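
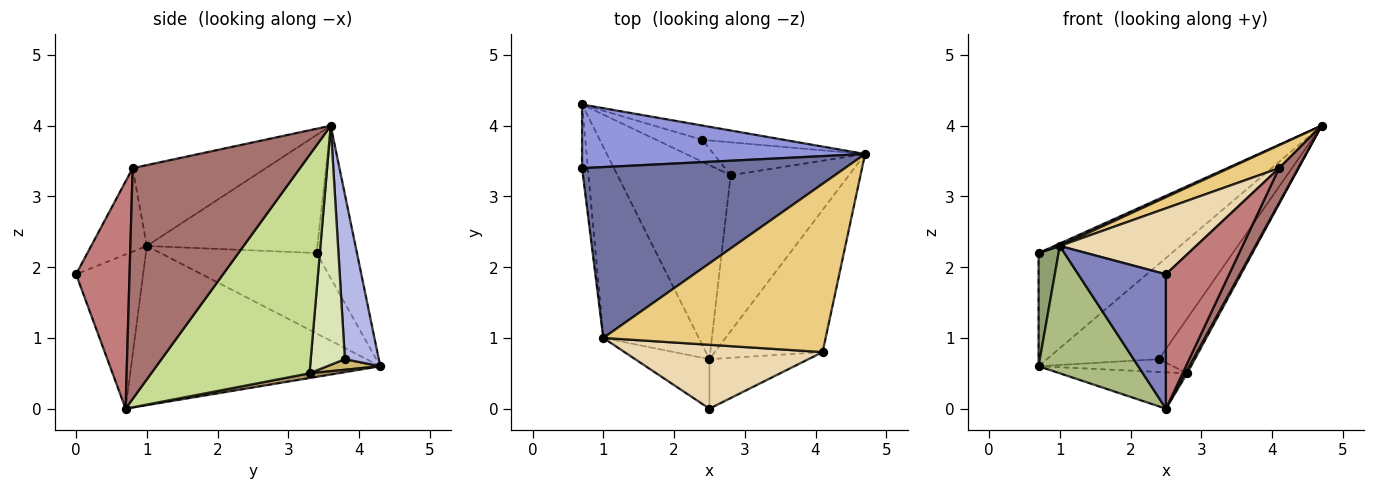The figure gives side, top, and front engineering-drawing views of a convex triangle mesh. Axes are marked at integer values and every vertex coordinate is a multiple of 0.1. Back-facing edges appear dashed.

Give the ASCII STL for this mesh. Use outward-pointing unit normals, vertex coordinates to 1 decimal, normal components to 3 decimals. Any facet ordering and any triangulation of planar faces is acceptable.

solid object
 facet normal -0.410 -0.013 0.912
  outer loop
   vertex 1.0 1.0 2.3
   vertex 4.7 3.6 4.0
   vertex 0.7 3.4 2.2
  endloop
 endfacet
 facet normal -0.583 -0.762 -0.281
  outer loop
   vertex 1.0 1.0 2.3
   vertex 2.5 0.7 0.0
   vertex 2.5 0.0 1.9
  endloop
 endfacet
 facet normal -0.255 0.843 0.474
  outer loop
   vertex 0.7 4.3 0.6
   vertex 0.7 3.4 2.2
   vertex 4.7 3.6 4.0
  endloop
 endfacet
 facet normal 0.287 0.947 -0.143
  outer loop
   vertex 0.7 4.3 0.6
   vertex 4.7 3.6 4.0
   vertex 2.4 3.8 0.7
  endloop
 endfacet
 facet normal -0.989 -0.127 -0.071
  outer loop
   vertex 0.7 4.3 0.6
   vertex 1.0 1.0 2.3
   vertex 0.7 3.4 2.2
  endloop
 endfacet
 facet normal -0.811 -0.324 -0.487
  outer loop
   vertex 0.7 4.3 0.6
   vertex 2.5 0.7 0.0
   vertex 1.0 1.0 2.3
  endloop
 endfacet
 facet normal 0.879 -0.010 -0.476
  outer loop
   vertex 2.8 3.3 0.5
   vertex 4.7 3.6 4.0
   vertex 2.5 0.7 0.0
  endloop
 endfacet
 facet normal 0.631 0.665 -0.400
  outer loop
   vertex 2.8 3.3 0.5
   vertex 2.4 3.8 0.7
   vertex 4.7 3.6 4.0
  endloop
 endfacet
 facet normal 0.041 0.184 -0.982
  outer loop
   vertex 2.8 3.3 0.5
   vertex 2.5 0.7 0.0
   vertex 0.7 4.3 0.6
  endloop
 endfacet
 facet normal 0.195 0.495 -0.847
  outer loop
   vertex 2.8 3.3 0.5
   vertex 0.7 4.3 0.6
   vertex 2.4 3.8 0.7
  endloop
 endfacet
 facet normal -0.339 -0.127 0.932
  outer loop
   vertex 4.1 0.8 3.4
   vertex 4.7 3.6 4.0
   vertex 1.0 1.0 2.3
  endloop
 endfacet
 facet normal -0.281 -0.689 0.668
  outer loop
   vertex 4.1 0.8 3.4
   vertex 1.0 1.0 2.3
   vertex 2.5 0.0 1.9
  endloop
 endfacet
 facet normal 0.901 -0.103 -0.421
  outer loop
   vertex 4.1 0.8 3.4
   vertex 2.5 0.7 0.0
   vertex 4.7 3.6 4.0
  endloop
 endfacet
 facet normal 0.621 -0.735 -0.271
  outer loop
   vertex 4.1 0.8 3.4
   vertex 2.5 0.0 1.9
   vertex 2.5 0.7 0.0
  endloop
 endfacet
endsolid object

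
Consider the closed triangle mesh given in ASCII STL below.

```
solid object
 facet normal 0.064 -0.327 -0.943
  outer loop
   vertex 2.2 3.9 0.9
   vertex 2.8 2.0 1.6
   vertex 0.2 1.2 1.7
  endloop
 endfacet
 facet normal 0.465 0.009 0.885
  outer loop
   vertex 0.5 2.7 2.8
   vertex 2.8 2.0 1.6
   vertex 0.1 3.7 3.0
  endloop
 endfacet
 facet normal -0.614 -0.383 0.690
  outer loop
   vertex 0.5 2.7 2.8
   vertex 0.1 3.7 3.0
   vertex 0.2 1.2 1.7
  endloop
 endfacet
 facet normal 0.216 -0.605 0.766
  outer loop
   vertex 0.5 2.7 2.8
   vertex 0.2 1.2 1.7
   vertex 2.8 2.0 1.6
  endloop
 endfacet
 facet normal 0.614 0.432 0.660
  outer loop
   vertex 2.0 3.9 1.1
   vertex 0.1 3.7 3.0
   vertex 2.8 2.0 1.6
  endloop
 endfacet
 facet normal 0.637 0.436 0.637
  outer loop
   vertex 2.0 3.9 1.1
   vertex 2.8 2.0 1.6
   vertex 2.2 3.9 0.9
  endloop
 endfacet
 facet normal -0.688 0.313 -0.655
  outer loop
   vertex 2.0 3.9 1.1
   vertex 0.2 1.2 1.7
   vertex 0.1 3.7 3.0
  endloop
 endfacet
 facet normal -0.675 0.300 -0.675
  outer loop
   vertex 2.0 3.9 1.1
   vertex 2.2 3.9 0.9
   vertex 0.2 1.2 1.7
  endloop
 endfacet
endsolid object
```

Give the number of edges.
12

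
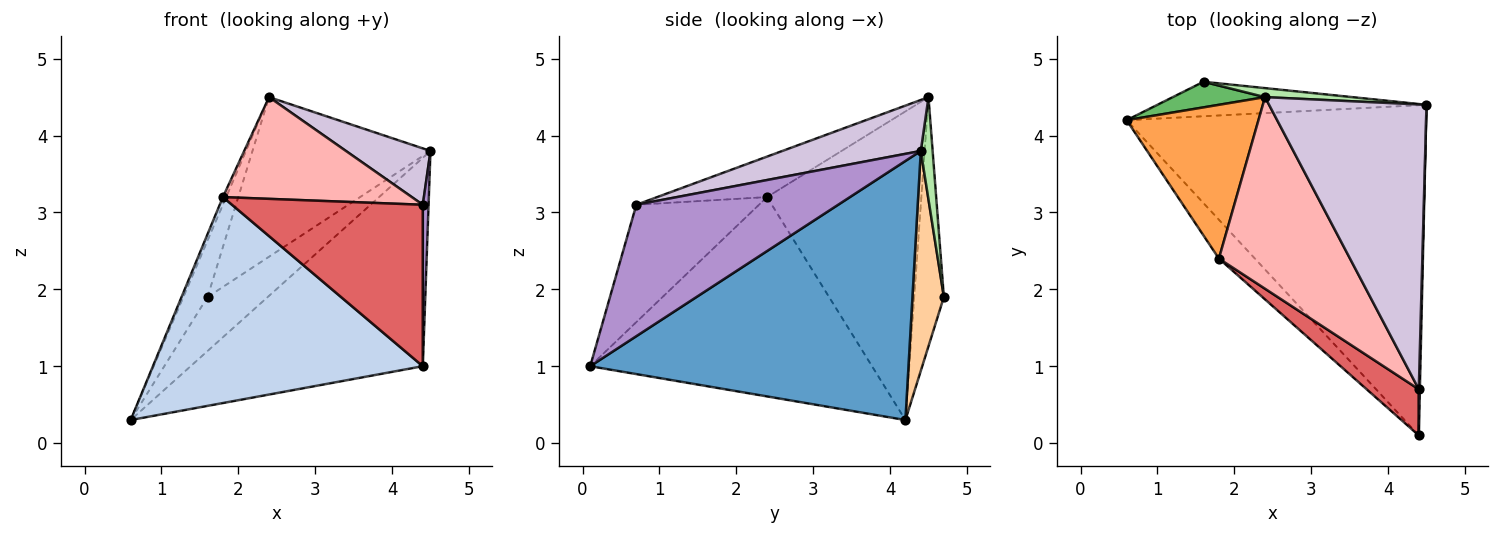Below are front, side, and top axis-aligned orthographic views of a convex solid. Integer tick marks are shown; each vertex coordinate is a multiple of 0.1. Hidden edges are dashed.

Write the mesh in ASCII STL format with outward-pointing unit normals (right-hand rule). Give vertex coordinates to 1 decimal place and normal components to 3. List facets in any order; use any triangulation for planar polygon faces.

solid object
 facet normal 0.590 0.431 -0.683
  outer loop
   vertex 4.4 0.1 1.0
   vertex 0.6 4.2 0.3
   vertex 4.5 4.4 3.8
  endloop
 endfacet
 facet normal -0.716 -0.686 -0.129
  outer loop
   vertex 1.8 2.4 3.2
   vertex 0.6 4.2 0.3
   vertex 4.4 0.1 1.0
  endloop
 endfacet
 facet normal -0.919 0.020 0.393
  outer loop
   vertex 1.8 2.4 3.2
   vertex 2.4 4.5 4.5
   vertex 0.6 4.2 0.3
  endloop
 endfacet
 facet normal 0.403 0.771 -0.493
  outer loop
   vertex 1.6 4.7 1.9
   vertex 4.5 4.4 3.8
   vertex 0.6 4.2 0.3
  endloop
 endfacet
 facet normal -0.745 0.607 0.276
  outer loop
   vertex 1.6 4.7 1.9
   vertex 0.6 4.2 0.3
   vertex 2.4 4.5 4.5
  endloop
 endfacet
 facet normal 0.066 0.996 0.056
  outer loop
   vertex 1.6 4.7 1.9
   vertex 2.4 4.5 4.5
   vertex 4.5 4.4 3.8
  endloop
 endfacet
 facet normal -0.526 -0.818 0.234
  outer loop
   vertex 4.4 0.7 3.1
   vertex 1.8 2.4 3.2
   vertex 4.4 0.1 1.0
  endloop
 endfacet
 facet normal -0.263 -0.452 0.852
  outer loop
   vertex 4.4 0.7 3.1
   vertex 2.4 4.5 4.5
   vertex 1.8 2.4 3.2
  endloop
 endfacet
 facet normal 1.000 -0.029 0.008
  outer loop
   vertex 4.4 0.7 3.1
   vertex 4.4 0.1 1.0
   vertex 4.5 4.4 3.8
  endloop
 endfacet
 facet normal 0.303 -0.185 0.935
  outer loop
   vertex 4.4 0.7 3.1
   vertex 4.5 4.4 3.8
   vertex 2.4 4.5 4.5
  endloop
 endfacet
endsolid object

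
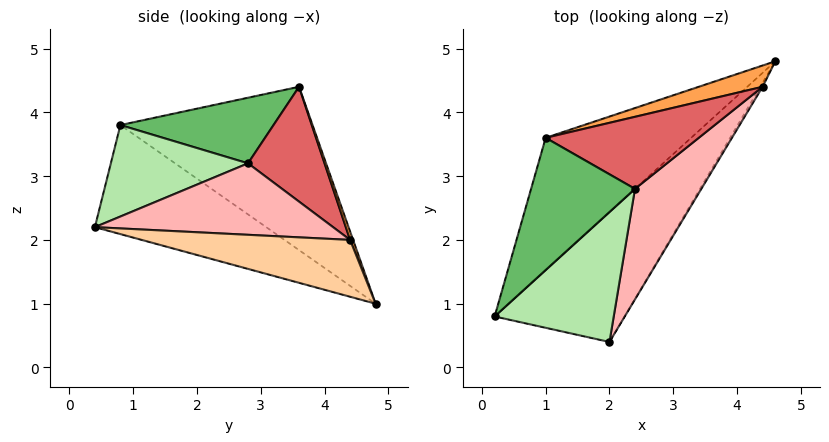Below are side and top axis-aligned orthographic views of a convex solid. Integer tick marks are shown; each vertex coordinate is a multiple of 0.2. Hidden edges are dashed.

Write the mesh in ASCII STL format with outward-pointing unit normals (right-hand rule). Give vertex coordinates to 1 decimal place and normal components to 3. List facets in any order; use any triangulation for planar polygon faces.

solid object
 facet normal -0.704 0.335 -0.627
  outer loop
   vertex 1.0 3.6 4.4
   vertex 4.6 4.8 1.0
   vertex 0.2 0.8 3.8
  endloop
 endfacet
 facet normal -0.634 0.169 -0.755
  outer loop
   vertex 2.0 0.4 2.2
   vertex 0.2 0.8 3.8
   vertex 4.6 4.8 1.0
  endloop
 endfacet
 facet normal 0.051 0.924 0.380
  outer loop
   vertex 4.4 4.4 2.0
   vertex 4.6 4.8 1.0
   vertex 1.0 3.6 4.4
  endloop
 endfacet
 facet normal 0.856 -0.515 -0.035
  outer loop
   vertex 4.4 4.4 2.0
   vertex 2.0 0.4 2.2
   vertex 4.6 4.8 1.0
  endloop
 endfacet
 facet normal 0.507 -0.317 0.802
  outer loop
   vertex 2.4 2.8 3.2
   vertex 1.0 3.6 4.4
   vertex 0.2 0.8 3.8
  endloop
 endfacet
 facet normal 0.559 -0.397 0.728
  outer loop
   vertex 2.4 2.8 3.2
   vertex 0.2 0.8 3.8
   vertex 2.0 0.4 2.2
  endloop
 endfacet
 facet normal 0.593 -0.148 0.791
  outer loop
   vertex 2.4 2.8 3.2
   vertex 4.4 4.4 2.0
   vertex 1.0 3.6 4.4
  endloop
 endfacet
 facet normal 0.679 -0.376 0.631
  outer loop
   vertex 2.4 2.8 3.2
   vertex 2.0 0.4 2.2
   vertex 4.4 4.4 2.0
  endloop
 endfacet
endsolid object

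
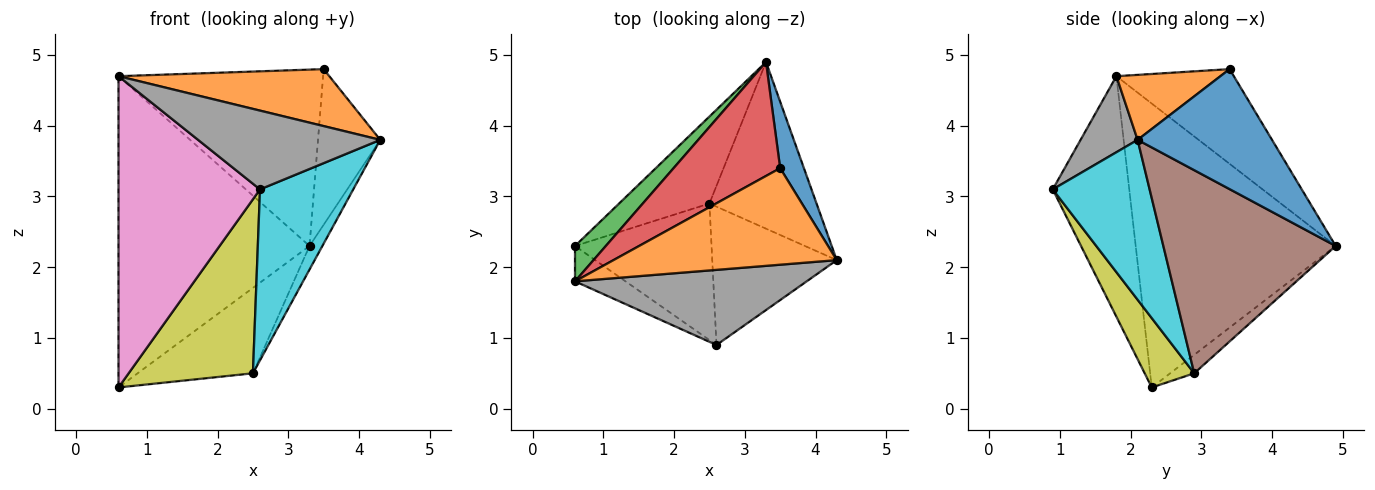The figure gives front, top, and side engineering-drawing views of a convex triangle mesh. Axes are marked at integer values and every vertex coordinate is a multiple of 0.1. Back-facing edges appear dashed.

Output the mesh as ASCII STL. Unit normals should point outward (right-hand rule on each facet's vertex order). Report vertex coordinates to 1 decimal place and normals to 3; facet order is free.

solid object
 facet normal 0.893 0.414 0.177
  outer loop
   vertex 3.5 3.4 4.8
   vertex 4.3 2.1 3.8
   vertex 3.3 4.9 2.3
  endloop
 endfacet
 facet normal 0.243 -0.493 0.835
  outer loop
   vertex 0.6 1.8 4.7
   vertex 4.3 2.1 3.8
   vertex 3.5 3.4 4.8
  endloop
 endfacet
 facet normal -0.721 0.689 0.078
  outer loop
   vertex 0.6 1.8 4.7
   vertex 3.3 4.9 2.3
   vertex 0.6 2.3 0.3
  endloop
 endfacet
 facet normal -0.434 0.757 0.489
  outer loop
   vertex 0.6 1.8 4.7
   vertex 3.5 3.4 4.8
   vertex 3.3 4.9 2.3
  endloop
 endfacet
 facet normal -0.145 0.693 -0.706
  outer loop
   vertex 2.5 2.9 0.5
   vertex 0.6 2.3 0.3
   vertex 3.3 4.9 2.3
  endloop
 endfacet
 facet normal 0.883 0.066 -0.465
  outer loop
   vertex 2.5 2.9 0.5
   vertex 3.3 4.9 2.3
   vertex 4.3 2.1 3.8
  endloop
 endfacet
 facet normal -0.473 -0.875 -0.099
  outer loop
   vertex 2.6 0.9 3.1
   vertex 0.6 1.8 4.7
   vertex 0.6 2.3 0.3
  endloop
 endfacet
 facet normal 0.221 -0.706 0.673
  outer loop
   vertex 2.6 0.9 3.1
   vertex 4.3 2.1 3.8
   vertex 0.6 1.8 4.7
  endloop
 endfacet
 facet normal 0.299 -0.751 -0.589
  outer loop
   vertex 2.6 0.9 3.1
   vertex 0.6 2.3 0.3
   vertex 2.5 2.9 0.5
  endloop
 endfacet
 facet normal 0.628 -0.605 -0.489
  outer loop
   vertex 2.6 0.9 3.1
   vertex 2.5 2.9 0.5
   vertex 4.3 2.1 3.8
  endloop
 endfacet
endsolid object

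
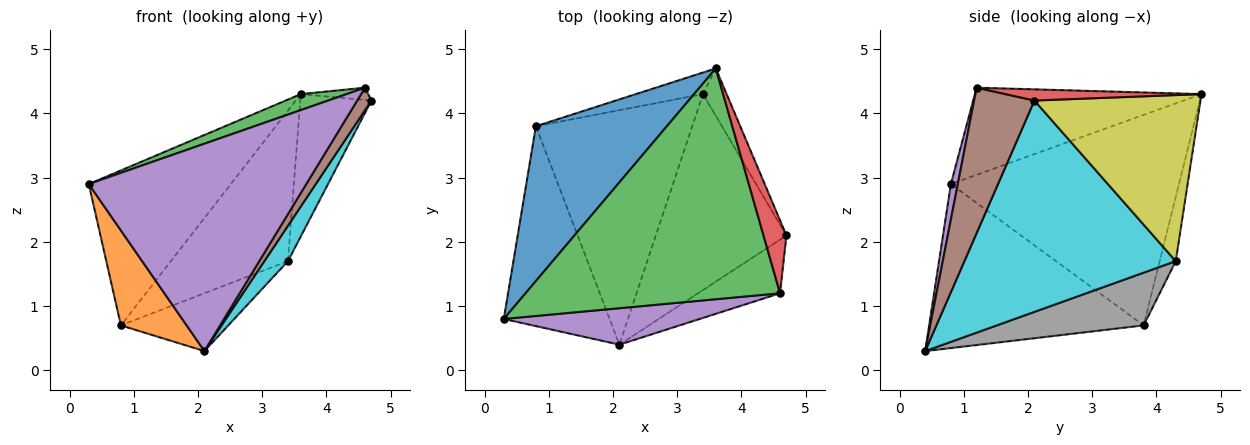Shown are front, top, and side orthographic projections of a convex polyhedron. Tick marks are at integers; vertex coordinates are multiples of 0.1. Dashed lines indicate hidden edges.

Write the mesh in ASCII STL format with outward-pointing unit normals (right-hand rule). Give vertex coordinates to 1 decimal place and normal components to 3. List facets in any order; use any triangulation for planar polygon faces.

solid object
 facet normal -0.751 0.468 0.467
  outer loop
   vertex 0.8 3.8 0.7
   vertex 0.3 0.8 2.9
   vertex 3.6 4.7 4.3
  endloop
 endfacet
 facet normal -0.814 -0.249 -0.525
  outer loop
   vertex 0.8 3.8 0.7
   vertex 2.1 0.4 0.3
   vertex 0.3 0.8 2.9
  endloop
 endfacet
 facet normal -0.323 -0.065 0.944
  outer loop
   vertex 4.6 1.2 4.4
   vertex 3.6 4.7 4.3
   vertex 0.3 0.8 2.9
  endloop
 endfacet
 facet normal 0.434 0.149 0.889
  outer loop
   vertex 4.6 1.2 4.4
   vertex 4.7 2.1 4.2
   vertex 3.6 4.7 4.3
  endloop
 endfacet
 facet normal 0.031 -0.984 0.173
  outer loop
   vertex 4.6 1.2 4.4
   vertex 0.3 0.8 2.9
   vertex 2.1 0.4 0.3
  endloop
 endfacet
 facet normal 0.853 -0.202 -0.481
  outer loop
   vertex 4.6 1.2 4.4
   vertex 2.1 0.4 0.3
   vertex 4.7 2.1 4.2
  endloop
 endfacet
 facet normal -0.135 0.981 -0.141
  outer loop
   vertex 3.4 4.3 1.7
   vertex 0.8 3.8 0.7
   vertex 3.6 4.7 4.3
  endloop
 endfacet
 facet normal 0.311 0.228 -0.923
  outer loop
   vertex 3.4 4.3 1.7
   vertex 2.1 0.4 0.3
   vertex 0.8 3.8 0.7
  endloop
 endfacet
 facet normal 0.911 0.391 -0.130
  outer loop
   vertex 3.4 4.3 1.7
   vertex 3.6 4.7 4.3
   vertex 4.7 2.1 4.2
  endloop
 endfacet
 facet normal 0.847 -0.094 -0.523
  outer loop
   vertex 3.4 4.3 1.7
   vertex 4.7 2.1 4.2
   vertex 2.1 0.4 0.3
  endloop
 endfacet
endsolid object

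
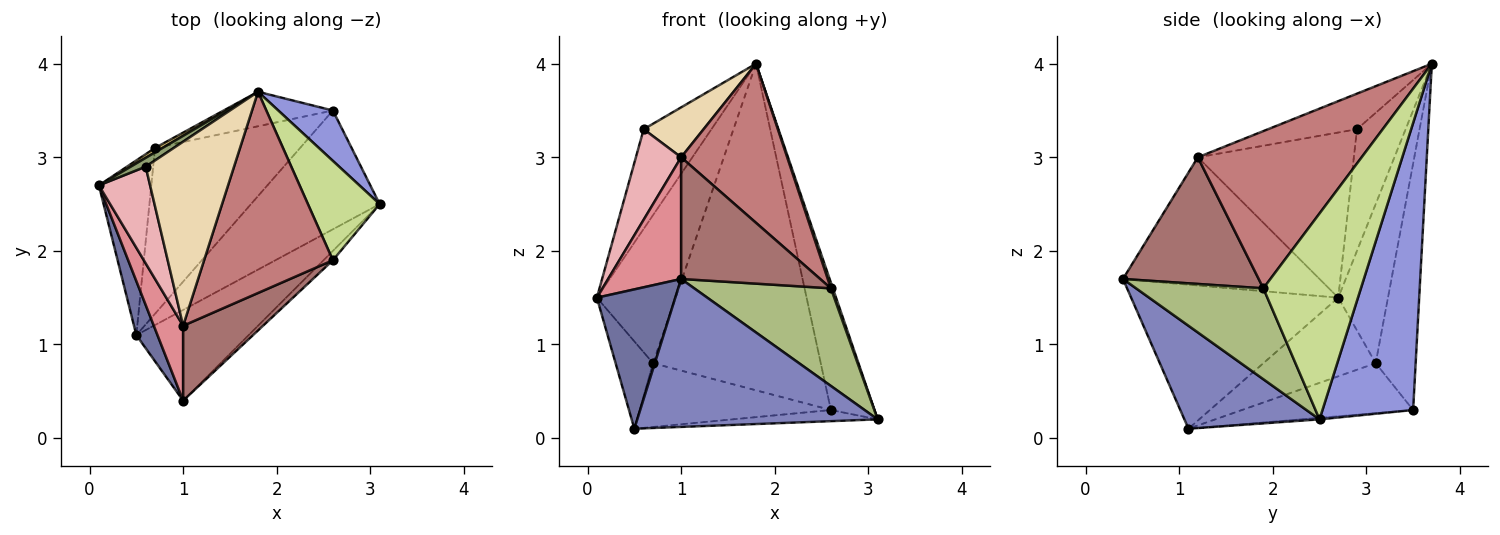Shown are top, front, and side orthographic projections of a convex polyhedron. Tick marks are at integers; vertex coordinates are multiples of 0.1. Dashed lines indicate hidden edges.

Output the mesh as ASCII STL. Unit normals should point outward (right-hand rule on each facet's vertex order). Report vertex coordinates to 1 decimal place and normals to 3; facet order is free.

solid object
 facet normal -0.927 -0.351 0.136
  outer loop
   vertex 0.5 1.1 0.1
   vertex 1.0 0.4 1.7
   vertex 0.1 2.7 1.5
  endloop
 endfacet
 facet normal 0.432 -0.769 -0.471
  outer loop
   vertex 0.5 1.1 0.1
   vertex 3.1 2.5 0.2
   vertex 1.0 0.4 1.7
  endloop
 endfacet
 facet normal 0.888 0.427 0.169
  outer loop
   vertex 2.6 3.5 0.3
   vertex 1.8 3.7 4.0
   vertex 3.1 2.5 0.2
  endloop
 endfacet
 facet normal -0.012 0.094 -0.996
  outer loop
   vertex 2.6 3.5 0.3
   vertex 3.1 2.5 0.2
   vertex 0.5 1.1 0.1
  endloop
 endfacet
 facet normal -0.582 0.810 0.072
  outer loop
   vertex 0.6 2.9 3.3
   vertex 1.8 3.7 4.0
   vertex 0.1 2.7 1.5
  endloop
 endfacet
 facet normal 0.680 -0.730 -0.070
  outer loop
   vertex 2.6 1.9 1.6
   vertex 1.0 0.4 1.7
   vertex 3.1 2.5 0.2
  endloop
 endfacet
 facet normal 0.944 -0.019 0.329
  outer loop
   vertex 2.6 1.9 1.6
   vertex 3.1 2.5 0.2
   vertex 1.8 3.7 4.0
  endloop
 endfacet
 facet normal -0.802 0.267 -0.535
  outer loop
   vertex 0.7 3.1 0.8
   vertex 0.5 1.1 0.1
   vertex 0.1 2.7 1.5
  endloop
 endfacet
 facet normal -0.306 0.342 -0.889
  outer loop
   vertex 0.7 3.1 0.8
   vertex 2.6 3.5 0.3
   vertex 0.5 1.1 0.1
  endloop
 endfacet
 facet normal -0.534 0.845 0.025
  outer loop
   vertex 0.7 3.1 0.8
   vertex 0.1 2.7 1.5
   vertex 1.8 3.7 4.0
  endloop
 endfacet
 facet normal -0.231 0.968 -0.102
  outer loop
   vertex 0.7 3.1 0.8
   vertex 1.8 3.7 4.0
   vertex 2.6 3.5 0.3
  endloop
 endfacet
 facet normal -0.362 -0.244 0.900
  outer loop
   vertex 1.0 1.2 3.0
   vertex 1.8 3.7 4.0
   vertex 0.6 2.9 3.3
  endloop
 endfacet
 facet normal 0.639 -0.655 0.403
  outer loop
   vertex 1.0 1.2 3.0
   vertex 1.0 0.4 1.7
   vertex 2.6 1.9 1.6
  endloop
 endfacet
 facet normal 0.692 -0.448 0.567
  outer loop
   vertex 1.0 1.2 3.0
   vertex 2.6 1.9 1.6
   vertex 1.8 3.7 4.0
  endloop
 endfacet
 facet normal -0.917 -0.340 0.210
  outer loop
   vertex 1.0 1.2 3.0
   vertex 0.1 2.7 1.5
   vertex 1.0 0.4 1.7
  endloop
 endfacet
 facet normal -0.920 -0.267 0.285
  outer loop
   vertex 1.0 1.2 3.0
   vertex 0.6 2.9 3.3
   vertex 0.1 2.7 1.5
  endloop
 endfacet
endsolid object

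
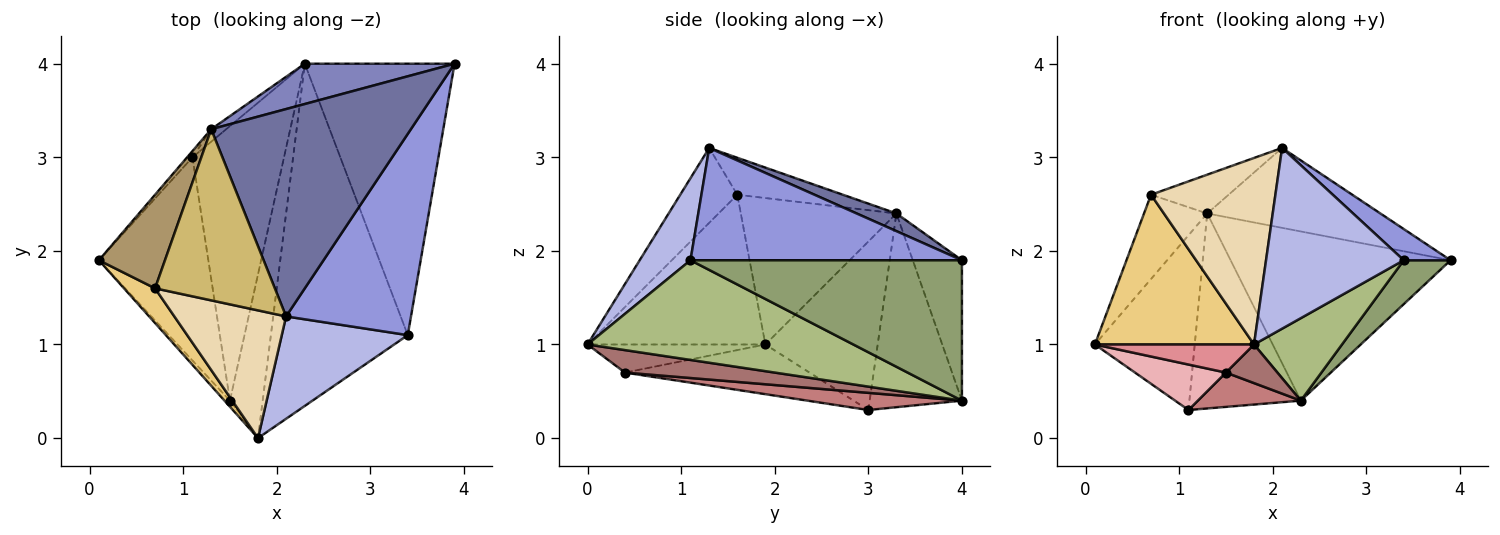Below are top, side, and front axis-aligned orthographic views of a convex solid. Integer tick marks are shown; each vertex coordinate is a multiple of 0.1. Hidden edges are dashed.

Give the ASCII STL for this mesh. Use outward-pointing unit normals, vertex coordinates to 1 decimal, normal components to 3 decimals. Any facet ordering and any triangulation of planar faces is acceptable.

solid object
 facet normal 0.082 0.358 0.930
  outer loop
   vertex 1.3 3.3 2.4
   vertex 2.1 1.3 3.1
   vertex 3.9 4.0 1.9
  endloop
 endfacet
 facet normal -0.212 0.951 0.227
  outer loop
   vertex 1.3 3.3 2.4
   vertex 3.9 4.0 1.9
   vertex 2.3 4.0 0.4
  endloop
 endfacet
 facet normal 0.664 -0.115 0.739
  outer loop
   vertex 3.4 1.1 1.9
   vertex 3.9 4.0 1.9
   vertex 2.1 1.3 3.1
  endloop
 endfacet
 facet normal 0.306 -0.828 0.469
  outer loop
   vertex 3.4 1.1 1.9
   vertex 2.1 1.3 3.1
   vertex 1.8 0.0 1.0
  endloop
 endfacet
 facet normal 0.679 -0.117 -0.725
  outer loop
   vertex 3.4 1.1 1.9
   vertex 2.3 4.0 0.4
   vertex 3.9 4.0 1.9
  endloop
 endfacet
 facet normal 0.578 -0.191 -0.793
  outer loop
   vertex 3.4 1.1 1.9
   vertex 1.8 0.0 1.0
   vertex 2.3 4.0 0.4
  endloop
 endfacet
 facet normal -0.747 0.664 -0.024
  outer loop
   vertex 1.1 3.0 0.3
   vertex 0.1 1.9 1.0
   vertex 1.3 3.3 2.4
  endloop
 endfacet
 facet normal -0.637 0.769 -0.049
  outer loop
   vertex 1.1 3.0 0.3
   vertex 1.3 3.3 2.4
   vertex 2.3 4.0 0.4
  endloop
 endfacet
 facet normal -0.855 0.347 0.386
  outer loop
   vertex 0.7 1.6 2.6
   vertex 1.3 3.3 2.4
   vertex 0.1 1.9 1.0
  endloop
 endfacet
 facet normal -0.288 0.212 0.934
  outer loop
   vertex 0.7 1.6 2.6
   vertex 2.1 1.3 3.1
   vertex 1.3 3.3 2.4
  endloop
 endfacet
 facet normal -0.737 -0.659 0.153
  outer loop
   vertex 0.7 1.6 2.6
   vertex 0.1 1.9 1.0
   vertex 1.8 0.0 1.0
  endloop
 endfacet
 facet normal -0.354 -0.772 0.528
  outer loop
   vertex 0.7 1.6 2.6
   vertex 1.8 0.0 1.0
   vertex 2.1 1.3 3.1
  endloop
 endfacet
 facet normal 0.555 -0.191 -0.810
  outer loop
   vertex 1.5 0.4 0.7
   vertex 2.3 4.0 0.4
   vertex 1.8 0.0 1.0
  endloop
 endfacet
 facet normal 0.183 -0.122 -0.976
  outer loop
   vertex 1.5 0.4 0.7
   vertex 1.1 3.0 0.3
   vertex 2.3 4.0 0.4
  endloop
 endfacet
 facet normal -0.738 -0.660 -0.142
  outer loop
   vertex 1.5 0.4 0.7
   vertex 1.8 0.0 1.0
   vertex 0.1 1.9 1.0
  endloop
 endfacet
 facet normal -0.405 -0.200 -0.892
  outer loop
   vertex 1.5 0.4 0.7
   vertex 0.1 1.9 1.0
   vertex 1.1 3.0 0.3
  endloop
 endfacet
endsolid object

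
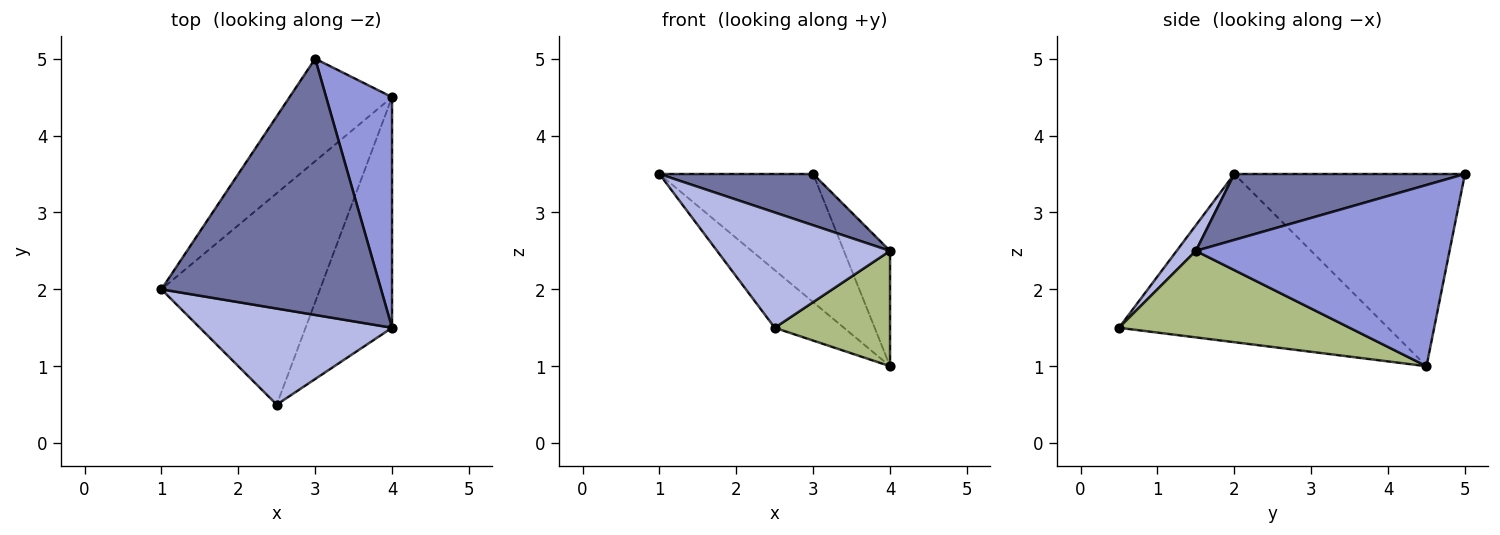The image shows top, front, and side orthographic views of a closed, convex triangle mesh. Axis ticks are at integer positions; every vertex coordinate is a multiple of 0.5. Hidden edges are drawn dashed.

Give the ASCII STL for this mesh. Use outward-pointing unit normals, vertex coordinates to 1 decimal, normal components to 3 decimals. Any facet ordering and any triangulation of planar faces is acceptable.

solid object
 facet normal 0.282 -0.188 0.941
  outer loop
   vertex 3.0 5.0 3.5
   vertex 1.0 2.0 3.5
   vertex 4.0 1.5 2.5
  endloop
 endfacet
 facet normal -0.761 0.507 -0.406
  outer loop
   vertex 4.0 4.5 1.0
   vertex 1.0 2.0 3.5
   vertex 3.0 5.0 3.5
  endloop
 endfacet
 facet normal 0.926 0.168 0.337
  outer loop
   vertex 4.0 4.5 1.0
   vertex 3.0 5.0 3.5
   vertex 4.0 1.5 2.5
  endloop
 endfacet
 facet normal 0.085 -0.765 0.638
  outer loop
   vertex 2.5 0.5 1.5
   vertex 4.0 1.5 2.5
   vertex 1.0 2.0 3.5
  endloop
 endfacet
 facet normal -0.715 0.184 -0.674
  outer loop
   vertex 2.5 0.5 1.5
   vertex 1.0 2.0 3.5
   vertex 4.0 4.5 1.0
  endloop
 endfacet
 facet normal 0.667 -0.333 -0.667
  outer loop
   vertex 2.5 0.5 1.5
   vertex 4.0 4.5 1.0
   vertex 4.0 1.5 2.5
  endloop
 endfacet
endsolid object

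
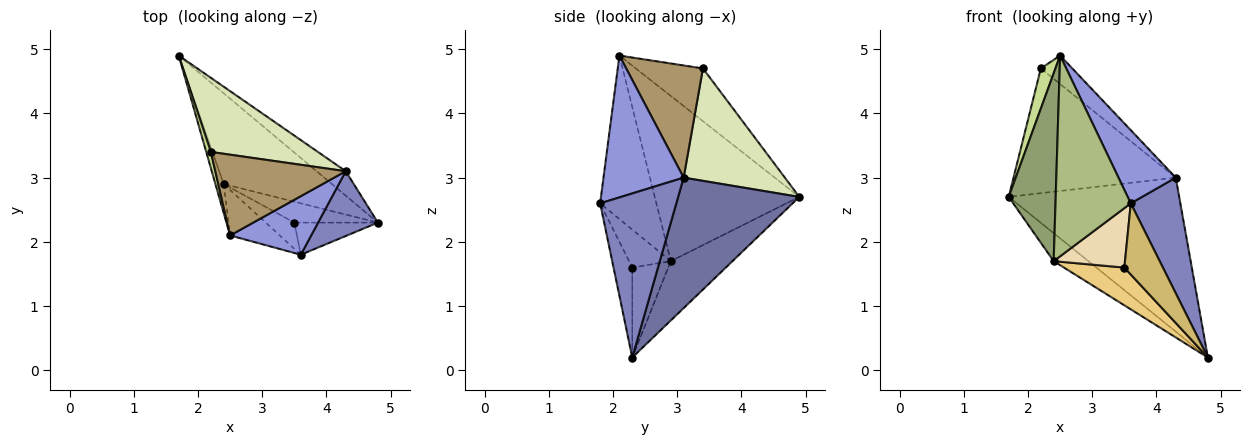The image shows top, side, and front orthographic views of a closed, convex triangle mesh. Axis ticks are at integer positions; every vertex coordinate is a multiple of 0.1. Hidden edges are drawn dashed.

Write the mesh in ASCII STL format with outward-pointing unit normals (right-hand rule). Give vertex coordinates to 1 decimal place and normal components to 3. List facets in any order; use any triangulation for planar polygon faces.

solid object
 facet normal 0.574 0.808 -0.128
  outer loop
   vertex 4.3 3.1 3.0
   vertex 4.8 2.3 0.2
   vertex 1.7 4.9 2.7
  endloop
 endfacet
 facet normal 0.802 -0.522 0.292
  outer loop
   vertex 4.3 3.1 3.0
   vertex 3.6 1.8 2.6
   vertex 4.8 2.3 0.2
  endloop
 endfacet
 facet normal 0.738 -0.527 0.422
  outer loop
   vertex 4.3 3.1 3.0
   vertex 2.5 2.1 4.9
   vertex 3.6 1.8 2.6
  endloop
 endfacet
 facet normal -0.464 0.261 -0.847
  outer loop
   vertex 2.4 2.9 1.7
   vertex 1.7 4.9 2.7
   vertex 4.8 2.3 0.2
  endloop
 endfacet
 facet normal -0.950 -0.309 -0.047
  outer loop
   vertex 2.4 2.9 1.7
   vertex 2.5 2.1 4.9
   vertex 1.7 4.9 2.7
  endloop
 endfacet
 facet normal -0.589 -0.788 -0.179
  outer loop
   vertex 2.4 2.9 1.7
   vertex 3.6 1.8 2.6
   vertex 2.5 2.1 4.9
  endloop
 endfacet
 facet normal -0.974 -0.212 0.085
  outer loop
   vertex 2.2 3.4 4.7
   vertex 1.7 4.9 2.7
   vertex 2.5 2.1 4.9
  endloop
 endfacet
 facet normal 0.473 0.758 0.450
  outer loop
   vertex 2.2 3.4 4.7
   vertex 4.3 3.1 3.0
   vertex 1.7 4.9 2.7
  endloop
 endfacet
 facet normal 0.630 0.258 0.733
  outer loop
   vertex 2.2 3.4 4.7
   vertex 2.5 2.1 4.9
   vertex 4.3 3.1 3.0
  endloop
 endfacet
 facet normal -0.405 -0.833 -0.376
  outer loop
   vertex 3.5 2.3 1.6
   vertex 4.8 2.3 0.2
   vertex 3.6 1.8 2.6
  endloop
 endfacet
 facet normal -0.462 -0.776 -0.429
  outer loop
   vertex 3.5 2.3 1.6
   vertex 2.4 2.9 1.7
   vertex 4.8 2.3 0.2
  endloop
 endfacet
 facet normal -0.472 -0.806 -0.356
  outer loop
   vertex 3.5 2.3 1.6
   vertex 3.6 1.8 2.6
   vertex 2.4 2.9 1.7
  endloop
 endfacet
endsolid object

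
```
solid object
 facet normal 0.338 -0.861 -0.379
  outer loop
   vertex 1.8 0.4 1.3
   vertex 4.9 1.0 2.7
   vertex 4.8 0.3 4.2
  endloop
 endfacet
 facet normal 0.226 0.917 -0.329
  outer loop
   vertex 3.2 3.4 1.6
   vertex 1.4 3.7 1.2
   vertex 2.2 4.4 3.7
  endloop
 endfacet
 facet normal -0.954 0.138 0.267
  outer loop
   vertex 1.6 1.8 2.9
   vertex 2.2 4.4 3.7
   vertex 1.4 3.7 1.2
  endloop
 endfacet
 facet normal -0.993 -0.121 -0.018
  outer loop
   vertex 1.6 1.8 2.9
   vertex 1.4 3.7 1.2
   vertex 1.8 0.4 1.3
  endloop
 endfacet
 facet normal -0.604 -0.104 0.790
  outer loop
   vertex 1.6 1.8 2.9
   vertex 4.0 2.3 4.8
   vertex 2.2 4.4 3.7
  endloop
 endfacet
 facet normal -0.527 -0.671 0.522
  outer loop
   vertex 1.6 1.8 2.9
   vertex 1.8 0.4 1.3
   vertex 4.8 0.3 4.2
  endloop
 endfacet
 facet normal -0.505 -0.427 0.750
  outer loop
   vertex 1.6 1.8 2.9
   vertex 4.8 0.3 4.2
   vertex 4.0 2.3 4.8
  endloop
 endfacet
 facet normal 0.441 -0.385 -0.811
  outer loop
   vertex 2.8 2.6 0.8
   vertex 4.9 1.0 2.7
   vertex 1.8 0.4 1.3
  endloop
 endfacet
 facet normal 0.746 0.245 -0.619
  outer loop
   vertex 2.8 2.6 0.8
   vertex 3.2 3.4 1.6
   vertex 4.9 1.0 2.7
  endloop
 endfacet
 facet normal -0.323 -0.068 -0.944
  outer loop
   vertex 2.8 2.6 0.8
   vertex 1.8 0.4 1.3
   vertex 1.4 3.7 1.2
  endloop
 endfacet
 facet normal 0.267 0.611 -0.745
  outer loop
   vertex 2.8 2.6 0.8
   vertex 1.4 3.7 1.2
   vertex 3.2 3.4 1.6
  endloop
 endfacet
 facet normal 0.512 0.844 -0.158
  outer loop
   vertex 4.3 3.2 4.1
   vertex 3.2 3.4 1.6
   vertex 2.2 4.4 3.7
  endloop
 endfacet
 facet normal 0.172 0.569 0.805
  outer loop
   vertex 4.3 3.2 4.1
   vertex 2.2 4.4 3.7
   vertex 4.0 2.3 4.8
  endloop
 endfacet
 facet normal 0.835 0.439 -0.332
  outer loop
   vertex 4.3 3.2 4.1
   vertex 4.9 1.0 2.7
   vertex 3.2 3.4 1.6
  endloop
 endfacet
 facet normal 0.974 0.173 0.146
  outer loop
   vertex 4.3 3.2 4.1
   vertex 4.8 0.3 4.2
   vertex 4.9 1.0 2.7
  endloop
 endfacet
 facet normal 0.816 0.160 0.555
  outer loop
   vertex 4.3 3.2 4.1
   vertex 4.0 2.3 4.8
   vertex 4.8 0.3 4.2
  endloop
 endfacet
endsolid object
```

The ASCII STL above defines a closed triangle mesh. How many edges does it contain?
24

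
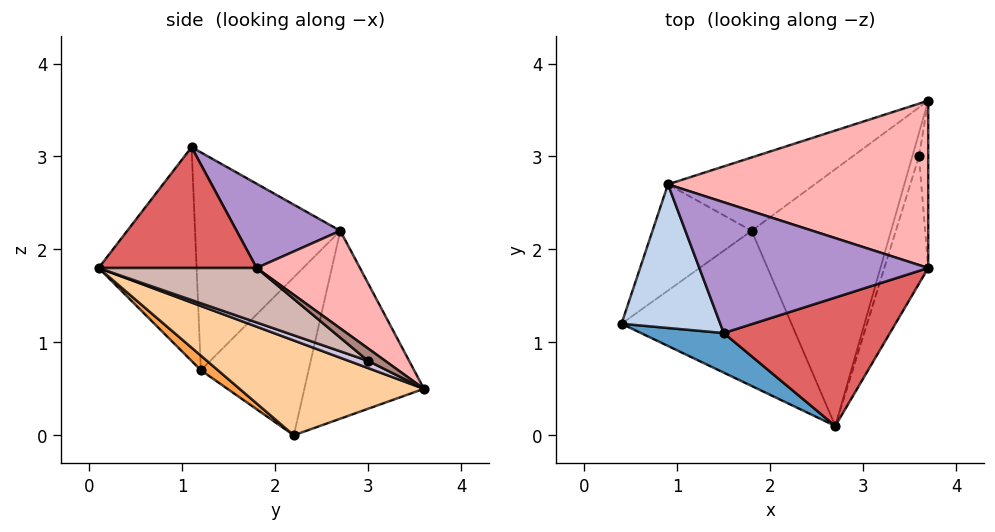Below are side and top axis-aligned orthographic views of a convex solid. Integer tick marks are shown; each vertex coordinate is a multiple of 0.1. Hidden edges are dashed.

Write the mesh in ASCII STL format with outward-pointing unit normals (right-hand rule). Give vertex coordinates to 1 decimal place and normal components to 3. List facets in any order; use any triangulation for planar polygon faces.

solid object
 facet normal -0.497 -0.846 0.192
  outer loop
   vertex 1.5 1.1 3.1
   vertex 0.4 1.2 0.7
   vertex 2.7 0.1 1.8
  endloop
 endfacet
 facet normal -0.905 -0.109 0.410
  outer loop
   vertex 0.9 2.7 2.2
   vertex 0.4 1.2 0.7
   vertex 1.5 1.1 3.1
  endloop
 endfacet
 facet normal 0.066 -0.633 -0.771
  outer loop
   vertex 1.8 2.2 0.0
   vertex 2.7 0.1 1.8
   vertex 0.4 1.2 0.7
  endloop
 endfacet
 facet normal 0.509 -0.424 -0.749
  outer loop
   vertex 1.8 2.2 0.0
   vertex 3.7 3.6 0.5
   vertex 2.7 0.1 1.8
  endloop
 endfacet
 facet normal -0.657 0.631 -0.412
  outer loop
   vertex 1.8 2.2 0.0
   vertex 0.4 1.2 0.7
   vertex 0.9 2.7 2.2
  endloop
 endfacet
 facet normal -0.483 0.790 -0.377
  outer loop
   vertex 1.8 2.2 0.0
   vertex 0.9 2.7 2.2
   vertex 3.7 3.6 0.5
  endloop
 endfacet
 facet normal 0.556 -0.327 0.764
  outer loop
   vertex 3.7 1.8 1.8
   vertex 1.5 1.1 3.1
   vertex 2.7 0.1 1.8
  endloop
 endfacet
 facet normal 0.291 0.560 0.776
  outer loop
   vertex 3.7 1.8 1.8
   vertex 3.7 3.6 0.5
   vertex 0.9 2.7 2.2
  endloop
 endfacet
 facet normal 0.289 0.549 0.784
  outer loop
   vertex 3.7 1.8 1.8
   vertex 0.9 2.7 2.2
   vertex 1.5 1.1 3.1
  endloop
 endfacet
 facet normal 0.666 -0.419 -0.617
  outer loop
   vertex 3.6 3.0 0.8
   vertex 2.7 0.1 1.8
   vertex 3.7 3.6 0.5
  endloop
 endfacet
 facet normal 0.734 -0.398 -0.551
  outer loop
   vertex 3.6 3.0 0.8
   vertex 3.7 3.6 0.5
   vertex 3.7 1.8 1.8
  endloop
 endfacet
 facet normal 0.708 -0.416 -0.570
  outer loop
   vertex 3.6 3.0 0.8
   vertex 3.7 1.8 1.8
   vertex 2.7 0.1 1.8
  endloop
 endfacet
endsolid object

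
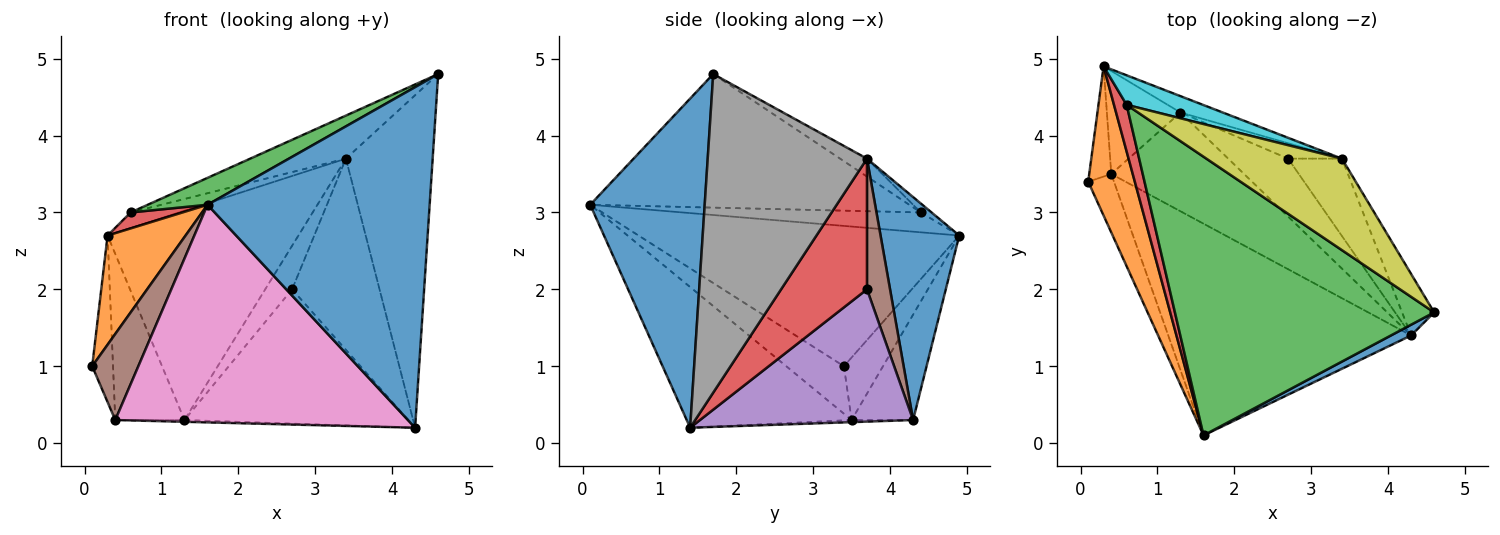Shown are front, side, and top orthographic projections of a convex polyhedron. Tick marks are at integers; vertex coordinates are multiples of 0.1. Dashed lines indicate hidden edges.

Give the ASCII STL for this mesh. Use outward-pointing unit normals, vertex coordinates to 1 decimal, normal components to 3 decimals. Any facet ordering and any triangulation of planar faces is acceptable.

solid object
 facet normal 0.458 -0.889 0.028
  outer loop
   vertex 4.3 1.4 0.2
   vertex 4.6 1.7 4.8
   vertex 1.6 0.1 3.1
  endloop
 endfacet
 facet normal -0.925 -0.225 0.307
  outer loop
   vertex 0.3 4.9 2.7
   vertex 0.1 3.4 1.0
   vertex 1.6 0.1 3.1
  endloop
 endfacet
 facet normal -0.456 -0.086 0.886
  outer loop
   vertex 0.6 4.4 3.0
   vertex 1.6 0.1 3.1
   vertex 4.6 1.7 4.8
  endloop
 endfacet
 facet normal -0.830 -0.181 0.528
  outer loop
   vertex 0.6 4.4 3.0
   vertex 0.3 4.9 2.7
   vertex 1.6 0.1 3.1
  endloop
 endfacet
 facet normal -0.843 0.449 -0.297
  outer loop
   vertex 0.4 3.5 0.3
   vertex 0.1 3.4 1.0
   vertex 0.3 4.9 2.7
  endloop
 endfacet
 facet normal -0.719 -0.575 -0.390
  outer loop
   vertex 0.4 3.5 0.3
   vertex 1.6 0.1 3.1
   vertex 0.1 3.4 1.0
  endloop
 endfacet
 facet normal -0.374 -0.665 -0.647
  outer loop
   vertex 0.4 3.5 0.3
   vertex 4.3 1.4 0.2
   vertex 1.6 0.1 3.1
  endloop
 endfacet
 facet normal 0.875 0.476 -0.088
  outer loop
   vertex 3.4 3.7 3.7
   vertex 4.6 1.7 4.8
   vertex 4.3 1.4 0.2
  endloop
 endfacet
 facet normal -0.119 0.423 0.898
  outer loop
   vertex 3.4 3.7 3.7
   vertex 0.6 4.4 3.0
   vertex 4.6 1.7 4.8
  endloop
 endfacet
 facet normal -0.103 0.465 0.879
  outer loop
   vertex 3.4 3.7 3.7
   vertex 0.3 4.9 2.7
   vertex 0.6 4.4 3.0
  endloop
 endfacet
 facet normal 0.380 0.922 -0.072
  outer loop
   vertex 1.3 4.3 0.3
   vertex 0.3 4.9 2.7
   vertex 3.4 3.7 3.7
  endloop
 endfacet
 facet normal -0.016 0.018 -1.000
  outer loop
   vertex 1.3 4.3 0.3
   vertex 4.3 1.4 0.2
   vertex 0.4 3.5 0.3
  endloop
 endfacet
 facet normal -0.603 0.678 -0.421
  outer loop
   vertex 1.3 4.3 0.3
   vertex 0.4 3.5 0.3
   vertex 0.3 4.9 2.7
  endloop
 endfacet
 facet normal 0.673 0.685 -0.277
  outer loop
   vertex 2.7 3.7 2.0
   vertex 3.4 3.7 3.7
   vertex 4.3 1.4 0.2
  endloop
 endfacet
 facet normal 0.658 0.691 -0.298
  outer loop
   vertex 2.7 3.7 2.0
   vertex 4.3 1.4 0.2
   vertex 1.3 4.3 0.3
  endloop
 endfacet
 facet normal 0.629 0.733 -0.259
  outer loop
   vertex 2.7 3.7 2.0
   vertex 1.3 4.3 0.3
   vertex 3.4 3.7 3.7
  endloop
 endfacet
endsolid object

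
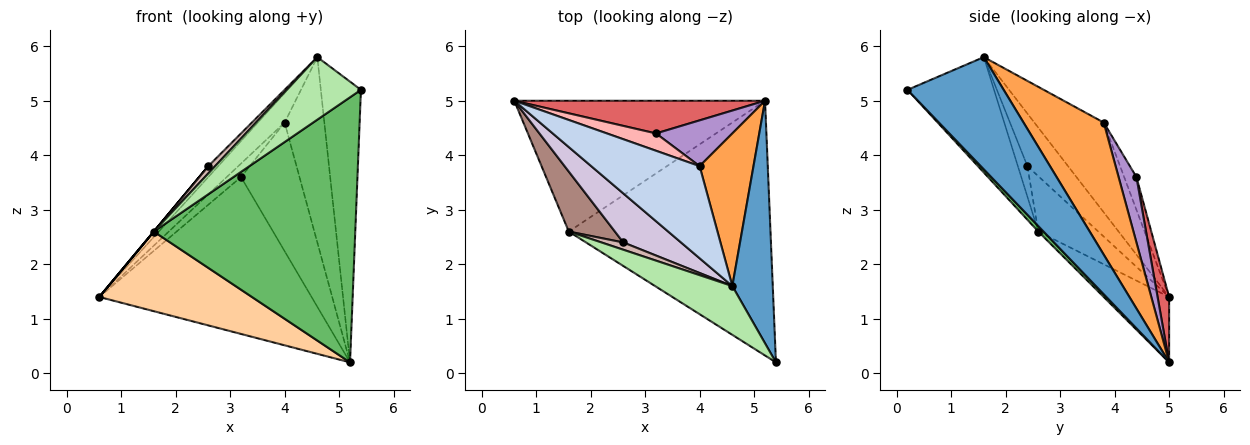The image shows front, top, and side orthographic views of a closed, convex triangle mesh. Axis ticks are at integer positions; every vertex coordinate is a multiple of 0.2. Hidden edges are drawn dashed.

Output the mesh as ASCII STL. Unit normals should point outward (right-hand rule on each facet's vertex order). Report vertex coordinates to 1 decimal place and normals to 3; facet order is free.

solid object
 facet normal 0.876 0.365 0.316
  outer loop
   vertex 4.6 1.6 5.8
   vertex 5.4 0.2 5.2
   vertex 5.2 5.0 0.2
  endloop
 endfacet
 facet normal -0.619 0.239 0.748
  outer loop
   vertex 4.0 3.8 4.6
   vertex 0.6 5.0 1.4
   vertex 4.6 1.6 5.8
  endloop
 endfacet
 facet normal 0.842 0.417 0.343
  outer loop
   vertex 4.0 3.8 4.6
   vertex 4.6 1.6 5.8
   vertex 5.2 5.0 0.2
  endloop
 endfacet
 facet normal -0.217 -0.507 -0.834
  outer loop
   vertex 1.6 2.6 2.6
   vertex 0.6 5.0 1.4
   vertex 5.2 5.0 0.2
  endloop
 endfacet
 facet normal 0.019 -0.721 -0.693
  outer loop
   vertex 1.6 2.6 2.6
   vertex 5.2 5.0 0.2
   vertex 5.4 0.2 5.2
  endloop
 endfacet
 facet normal -0.677 -0.581 0.453
  outer loop
   vertex 1.6 2.6 2.6
   vertex 5.4 0.2 5.2
   vertex 4.6 1.6 5.8
  endloop
 endfacet
 facet normal 0.053 0.978 0.204
  outer loop
   vertex 3.2 4.4 3.6
   vertex 5.2 5.0 0.2
   vertex 0.6 5.0 1.4
  endloop
 endfacet
 facet normal -0.466 0.543 0.699
  outer loop
   vertex 3.2 4.4 3.6
   vertex 0.6 5.0 1.4
   vertex 4.0 3.8 4.6
  endloop
 endfacet
 facet normal 0.276 0.905 0.322
  outer loop
   vertex 3.2 4.4 3.6
   vertex 4.0 3.8 4.6
   vertex 5.2 5.0 0.2
  endloop
 endfacet
 facet normal -0.665 0.162 0.729
  outer loop
   vertex 2.6 2.4 3.8
   vertex 4.6 1.6 5.8
   vertex 0.6 5.0 1.4
  endloop
 endfacet
 facet normal -0.768 0.000 0.640
  outer loop
   vertex 2.6 2.4 3.8
   vertex 0.6 5.0 1.4
   vertex 1.6 2.6 2.6
  endloop
 endfacet
 facet normal -0.704 -0.503 0.503
  outer loop
   vertex 2.6 2.4 3.8
   vertex 1.6 2.6 2.6
   vertex 4.6 1.6 5.8
  endloop
 endfacet
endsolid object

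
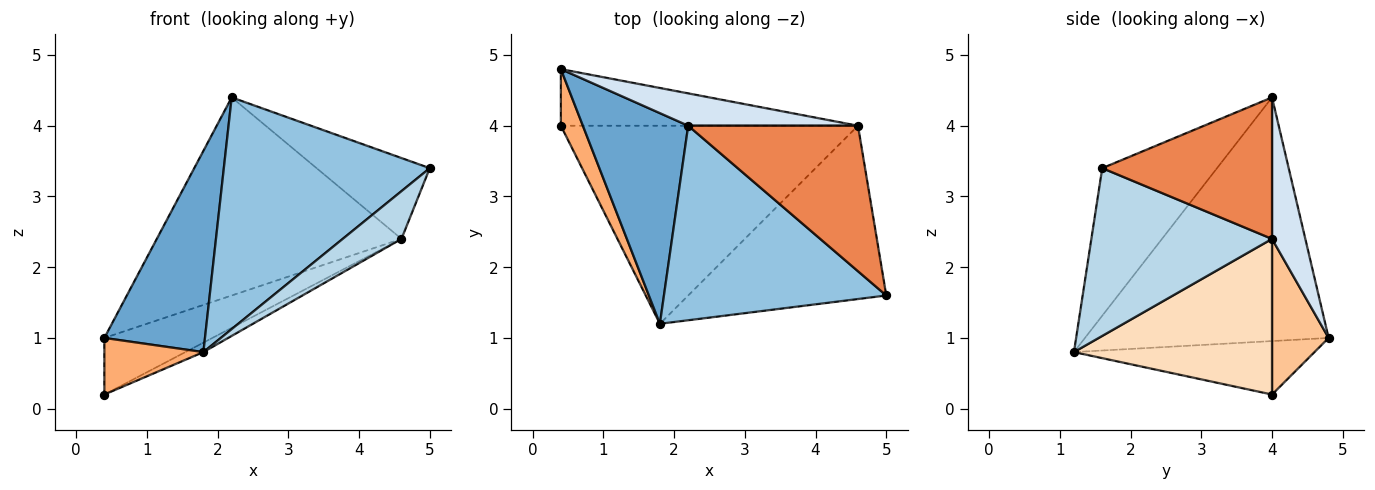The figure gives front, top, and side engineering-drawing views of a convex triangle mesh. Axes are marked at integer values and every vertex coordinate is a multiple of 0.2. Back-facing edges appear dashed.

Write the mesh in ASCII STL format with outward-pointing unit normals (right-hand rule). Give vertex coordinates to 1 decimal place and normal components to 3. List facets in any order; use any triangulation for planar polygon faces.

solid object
 facet normal -0.858 -0.354 0.371
  outer loop
   vertex 2.2 4.0 4.4
   vertex 0.4 4.8 1.0
   vertex 1.8 1.2 0.8
  endloop
 endfacet
 facet normal -0.393 -0.704 0.591
  outer loop
   vertex 2.2 4.0 4.4
   vertex 1.8 1.2 0.8
   vertex 5.0 1.6 3.4
  endloop
 endfacet
 facet normal 0.632 -0.206 -0.747
  outer loop
   vertex 4.6 4.0 2.4
   vertex 5.0 1.6 3.4
   vertex 1.8 1.2 0.8
  endloop
 endfacet
 facet normal 0.133 0.978 0.160
  outer loop
   vertex 4.6 4.0 2.4
   vertex 0.4 4.8 1.0
   vertex 2.2 4.0 4.4
  endloop
 endfacet
 facet normal 0.589 0.393 0.707
  outer loop
   vertex 4.6 4.0 2.4
   vertex 2.2 4.0 4.4
   vertex 5.0 1.6 3.4
  endloop
 endfacet
 facet normal -0.864 -0.356 0.356
  outer loop
   vertex 0.4 4.0 0.2
   vertex 1.8 1.2 0.8
   vertex 0.4 4.8 1.0
  endloop
 endfacet
 facet normal 0.347 0.663 -0.663
  outer loop
   vertex 0.4 4.0 0.2
   vertex 0.4 4.8 1.0
   vertex 4.6 4.0 2.4
  endloop
 endfacet
 facet normal 0.464 0.042 -0.885
  outer loop
   vertex 0.4 4.0 0.2
   vertex 4.6 4.0 2.4
   vertex 1.8 1.2 0.8
  endloop
 endfacet
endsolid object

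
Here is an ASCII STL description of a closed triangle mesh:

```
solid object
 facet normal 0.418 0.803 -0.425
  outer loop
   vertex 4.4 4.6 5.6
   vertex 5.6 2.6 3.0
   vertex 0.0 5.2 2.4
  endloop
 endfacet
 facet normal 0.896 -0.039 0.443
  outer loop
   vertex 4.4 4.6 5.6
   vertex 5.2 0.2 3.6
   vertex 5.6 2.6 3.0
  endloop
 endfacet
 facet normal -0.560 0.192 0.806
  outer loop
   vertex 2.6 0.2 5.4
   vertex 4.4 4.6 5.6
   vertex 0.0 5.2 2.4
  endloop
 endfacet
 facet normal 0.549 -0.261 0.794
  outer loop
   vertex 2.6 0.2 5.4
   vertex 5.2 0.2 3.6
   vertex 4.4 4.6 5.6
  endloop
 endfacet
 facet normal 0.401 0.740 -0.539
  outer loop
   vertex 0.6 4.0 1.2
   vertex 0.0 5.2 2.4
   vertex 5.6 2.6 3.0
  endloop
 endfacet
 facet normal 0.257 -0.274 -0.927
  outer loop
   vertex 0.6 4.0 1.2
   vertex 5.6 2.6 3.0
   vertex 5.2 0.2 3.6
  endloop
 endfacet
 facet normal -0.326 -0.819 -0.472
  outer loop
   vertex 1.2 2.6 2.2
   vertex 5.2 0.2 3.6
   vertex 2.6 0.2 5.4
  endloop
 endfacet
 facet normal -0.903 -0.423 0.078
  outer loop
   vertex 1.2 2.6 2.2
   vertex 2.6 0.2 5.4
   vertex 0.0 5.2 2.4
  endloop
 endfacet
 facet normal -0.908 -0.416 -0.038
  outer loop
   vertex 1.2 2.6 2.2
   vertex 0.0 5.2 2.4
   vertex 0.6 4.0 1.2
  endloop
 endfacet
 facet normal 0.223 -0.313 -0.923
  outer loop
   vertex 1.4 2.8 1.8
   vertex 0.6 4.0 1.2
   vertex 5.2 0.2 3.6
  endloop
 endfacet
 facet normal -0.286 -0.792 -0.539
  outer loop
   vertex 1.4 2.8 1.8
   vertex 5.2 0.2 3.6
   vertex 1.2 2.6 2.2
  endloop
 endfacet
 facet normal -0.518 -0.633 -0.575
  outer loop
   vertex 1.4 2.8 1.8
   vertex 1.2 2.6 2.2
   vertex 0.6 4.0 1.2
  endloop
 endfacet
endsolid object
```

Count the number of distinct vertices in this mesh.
8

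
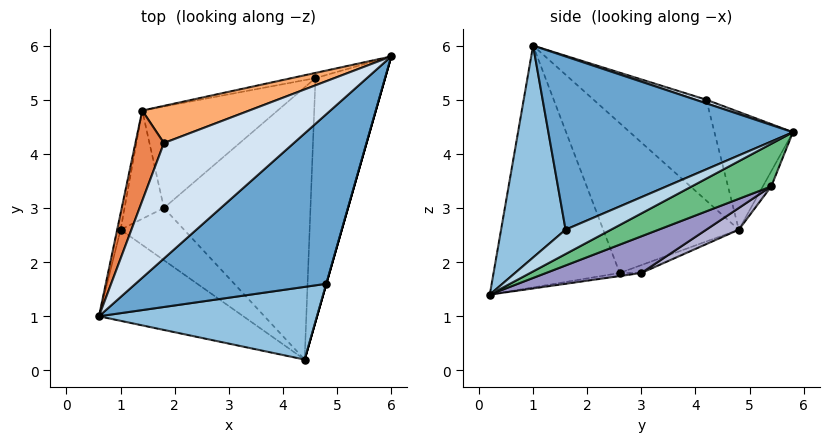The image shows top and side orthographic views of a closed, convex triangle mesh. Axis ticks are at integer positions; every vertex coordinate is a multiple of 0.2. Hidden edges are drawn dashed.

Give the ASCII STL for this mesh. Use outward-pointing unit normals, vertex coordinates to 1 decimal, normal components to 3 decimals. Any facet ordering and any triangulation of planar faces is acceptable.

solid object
 facet normal 0.599 -0.454 0.660
  outer loop
   vertex 4.8 1.6 2.6
   vertex 6.0 5.8 4.4
   vertex 0.6 1.0 6.0
  endloop
 endfacet
 facet normal 0.540 -0.631 0.556
  outer loop
   vertex 4.8 1.6 2.6
   vertex 0.6 1.0 6.0
   vertex 4.4 0.2 1.4
  endloop
 endfacet
 facet normal 0.962 -0.275 0.000
  outer loop
   vertex 4.8 1.6 2.6
   vertex 4.4 0.2 1.4
   vertex 6.0 5.8 4.4
  endloop
 endfacet
 facet normal 0.027 0.289 0.957
  outer loop
   vertex 1.8 4.2 5.0
   vertex 0.6 1.0 6.0
   vertex 6.0 5.8 4.4
  endloop
 endfacet
 facet normal -0.879 0.407 0.248
  outer loop
   vertex 1.8 4.2 5.0
   vertex 1.4 4.8 2.6
   vertex 0.6 1.0 6.0
  endloop
 endfacet
 facet normal -0.307 0.910 0.279
  outer loop
   vertex 1.8 4.2 5.0
   vertex 6.0 5.8 4.4
   vertex 1.4 4.8 2.6
  endloop
 endfacet
 facet normal -0.569 -0.749 -0.340
  outer loop
   vertex 1.0 2.6 1.8
   vertex 4.4 0.2 1.4
   vertex 0.6 1.0 6.0
  endloop
 endfacet
 facet normal -0.982 0.187 -0.022
  outer loop
   vertex 1.0 2.6 1.8
   vertex 0.6 1.0 6.0
   vertex 1.4 4.8 2.6
  endloop
 endfacet
 facet normal 0.498 0.294 -0.815
  outer loop
   vertex 4.6 5.4 3.4
   vertex 6.0 5.8 4.4
   vertex 4.4 0.2 1.4
  endloop
 endfacet
 facet normal -0.131 0.970 -0.205
  outer loop
   vertex 4.6 5.4 3.4
   vertex 1.4 4.8 2.6
   vertex 6.0 5.8 4.4
  endloop
 endfacet
 facet normal -0.048 0.097 -0.994
  outer loop
   vertex 1.8 3.0 1.8
   vertex 4.4 0.2 1.4
   vertex 1.0 2.6 1.8
  endloop
 endfacet
 facet normal -0.183 0.365 -0.913
  outer loop
   vertex 1.8 3.0 1.8
   vertex 1.0 2.6 1.8
   vertex 1.4 4.8 2.6
  endloop
 endfacet
 facet normal 0.228 0.342 -0.912
  outer loop
   vertex 1.8 3.0 1.8
   vertex 4.6 5.4 3.4
   vertex 4.4 0.2 1.4
  endloop
 endfacet
 facet normal 0.143 0.428 -0.892
  outer loop
   vertex 1.8 3.0 1.8
   vertex 1.4 4.8 2.6
   vertex 4.6 5.4 3.4
  endloop
 endfacet
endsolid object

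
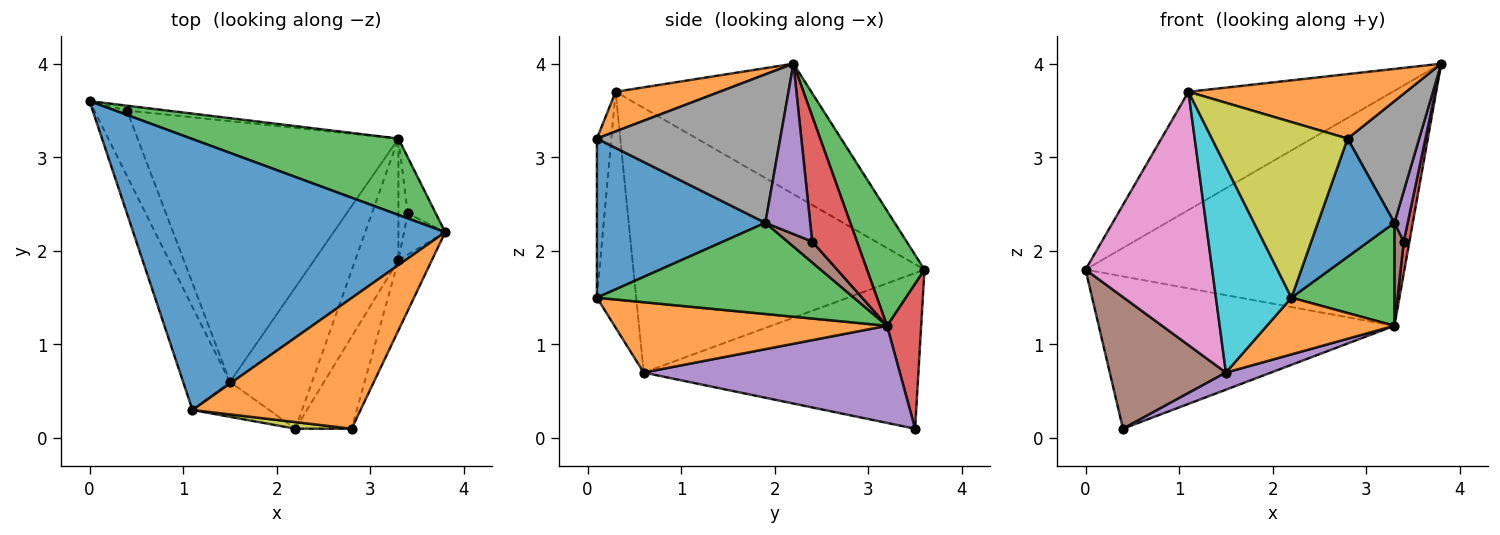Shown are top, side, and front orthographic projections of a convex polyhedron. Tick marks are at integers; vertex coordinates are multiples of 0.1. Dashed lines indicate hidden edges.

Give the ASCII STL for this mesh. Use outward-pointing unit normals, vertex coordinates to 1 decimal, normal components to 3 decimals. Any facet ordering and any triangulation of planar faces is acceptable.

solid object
 facet normal -0.358 0.373 0.856
  outer loop
   vertex 1.1 0.3 3.7
   vertex 3.8 2.2 4.0
   vertex 0.0 3.6 1.8
  endloop
 endfacet
 facet normal 0.207 -0.433 0.877
  outer loop
   vertex 1.1 0.3 3.7
   vertex 2.8 0.1 3.2
   vertex 3.8 2.2 4.0
  endloop
 endfacet
 facet normal 0.169 0.937 0.305
  outer loop
   vertex 3.3 3.2 1.2
   vertex 0.0 3.6 1.8
   vertex 3.8 2.2 4.0
  endloop
 endfacet
 facet normal 0.115 0.993 -0.031
  outer loop
   vertex 3.3 3.2 1.2
   vertex 0.4 3.5 0.1
   vertex 0.0 3.6 1.8
  endloop
 endfacet
 facet normal 0.348 -0.061 -0.935
  outer loop
   vertex 1.5 0.6 0.7
   vertex 0.4 3.5 0.1
   vertex 3.3 3.2 1.2
  endloop
 endfacet
 facet normal -0.904 -0.382 -0.190
  outer loop
   vertex 1.5 0.6 0.7
   vertex 0.0 3.6 1.8
   vertex 0.4 3.5 0.1
  endloop
 endfacet
 facet normal -0.905 -0.394 -0.160
  outer loop
   vertex 1.5 0.6 0.7
   vertex 1.1 0.3 3.7
   vertex 0.0 3.6 1.8
  endloop
 endfacet
 facet normal 0.912 -0.356 -0.205
  outer loop
   vertex 3.3 1.9 2.3
   vertex 3.8 2.2 4.0
   vertex 2.8 0.1 3.2
  endloop
 endfacet
 facet normal -0.106 -0.994 0.037
  outer loop
   vertex 2.2 0.1 1.5
   vertex 2.8 0.1 3.2
   vertex 1.1 0.3 3.7
  endloop
 endfacet
 facet normal -0.457 -0.877 -0.149
  outer loop
   vertex 2.2 0.1 1.5
   vertex 1.1 0.3 3.7
   vertex 1.5 0.6 0.7
  endloop
 endfacet
 facet normal 0.867 -0.394 -0.306
  outer loop
   vertex 2.2 0.1 1.5
   vertex 3.3 1.9 2.3
   vertex 2.8 0.1 3.2
  endloop
 endfacet
 facet normal 0.622 -0.291 -0.727
  outer loop
   vertex 2.2 0.1 1.5
   vertex 1.5 0.6 0.7
   vertex 3.3 3.2 1.2
  endloop
 endfacet
 facet normal 0.850 -0.340 -0.402
  outer loop
   vertex 2.2 0.1 1.5
   vertex 3.3 3.2 1.2
   vertex 3.3 1.9 2.3
  endloop
 endfacet
 facet normal 0.968 -0.123 -0.217
  outer loop
   vertex 3.4 2.4 2.1
   vertex 3.3 3.2 1.2
   vertex 3.8 2.2 4.0
  endloop
 endfacet
 facet normal 0.934 -0.277 -0.226
  outer loop
   vertex 3.4 2.4 2.1
   vertex 3.8 2.2 4.0
   vertex 3.3 1.9 2.3
  endloop
 endfacet
 facet normal 0.862 -0.327 -0.387
  outer loop
   vertex 3.4 2.4 2.1
   vertex 3.3 1.9 2.3
   vertex 3.3 3.2 1.2
  endloop
 endfacet
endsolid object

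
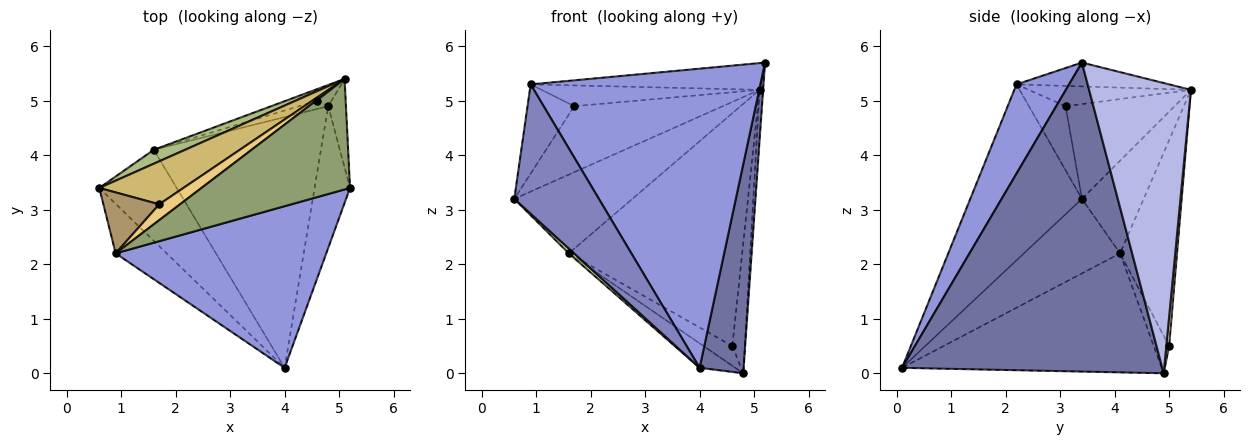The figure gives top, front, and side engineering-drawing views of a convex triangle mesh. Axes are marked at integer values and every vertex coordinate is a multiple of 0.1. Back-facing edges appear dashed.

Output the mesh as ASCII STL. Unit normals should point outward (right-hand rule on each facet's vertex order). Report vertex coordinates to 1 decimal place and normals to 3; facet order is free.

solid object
 facet normal 0.980 -0.166 -0.112
  outer loop
   vertex 4.8 4.9 0.0
   vertex 5.2 3.4 5.7
   vertex 4.0 0.1 0.1
  endloop
 endfacet
 facet normal -0.777 -0.588 -0.225
  outer loop
   vertex 0.9 2.2 5.3
   vertex 0.6 3.4 3.2
   vertex 4.0 0.1 0.1
  endloop
 endfacet
 facet normal 0.197 -0.863 0.466
  outer loop
   vertex 0.9 2.2 5.3
   vertex 4.0 0.1 0.1
   vertex 5.2 3.4 5.7
  endloop
 endfacet
 facet normal 0.998 0.035 -0.061
  outer loop
   vertex 5.1 5.4 5.2
   vertex 5.2 3.4 5.7
   vertex 4.8 4.9 0.0
  endloop
 endfacet
 facet normal -0.154 0.232 0.960
  outer loop
   vertex 5.1 5.4 5.2
   vertex 0.9 2.2 5.3
   vertex 5.2 3.4 5.7
  endloop
 endfacet
 facet normal -0.458 0.875 0.155
  outer loop
   vertex 1.6 4.1 2.2
   vertex 0.6 3.4 3.2
   vertex 5.1 5.4 5.2
  endloop
 endfacet
 facet normal -0.693 -0.038 -0.720
  outer loop
   vertex 1.6 4.1 2.2
   vertex 4.0 0.1 0.1
   vertex 0.6 3.4 3.2
  endloop
 endfacet
 facet normal -0.578 0.079 -0.812
  outer loop
   vertex 1.6 4.1 2.2
   vertex 4.8 4.9 0.0
   vertex 4.0 0.1 0.1
  endloop
 endfacet
 facet normal -0.543 0.693 0.474
  outer loop
   vertex 1.7 3.1 4.9
   vertex 0.6 3.4 3.2
   vertex 0.9 2.2 5.3
  endloop
 endfacet
 facet normal -0.524 0.714 0.465
  outer loop
   vertex 1.7 3.1 4.9
   vertex 5.1 5.4 5.2
   vertex 0.6 3.4 3.2
  endloop
 endfacet
 facet normal -0.509 0.684 0.522
  outer loop
   vertex 1.7 3.1 4.9
   vertex 0.9 2.2 5.3
   vertex 5.1 5.4 5.2
  endloop
 endfacet
 facet normal 0.220 0.970 -0.106
  outer loop
   vertex 4.6 5.0 0.5
   vertex 5.1 5.4 5.2
   vertex 4.8 4.9 0.0
  endloop
 endfacet
 facet normal -0.443 0.828 -0.343
  outer loop
   vertex 4.6 5.0 0.5
   vertex 4.8 4.9 0.0
   vertex 1.6 4.1 2.2
  endloop
 endfacet
 facet normal -0.312 0.949 -0.048
  outer loop
   vertex 4.6 5.0 0.5
   vertex 1.6 4.1 2.2
   vertex 5.1 5.4 5.2
  endloop
 endfacet
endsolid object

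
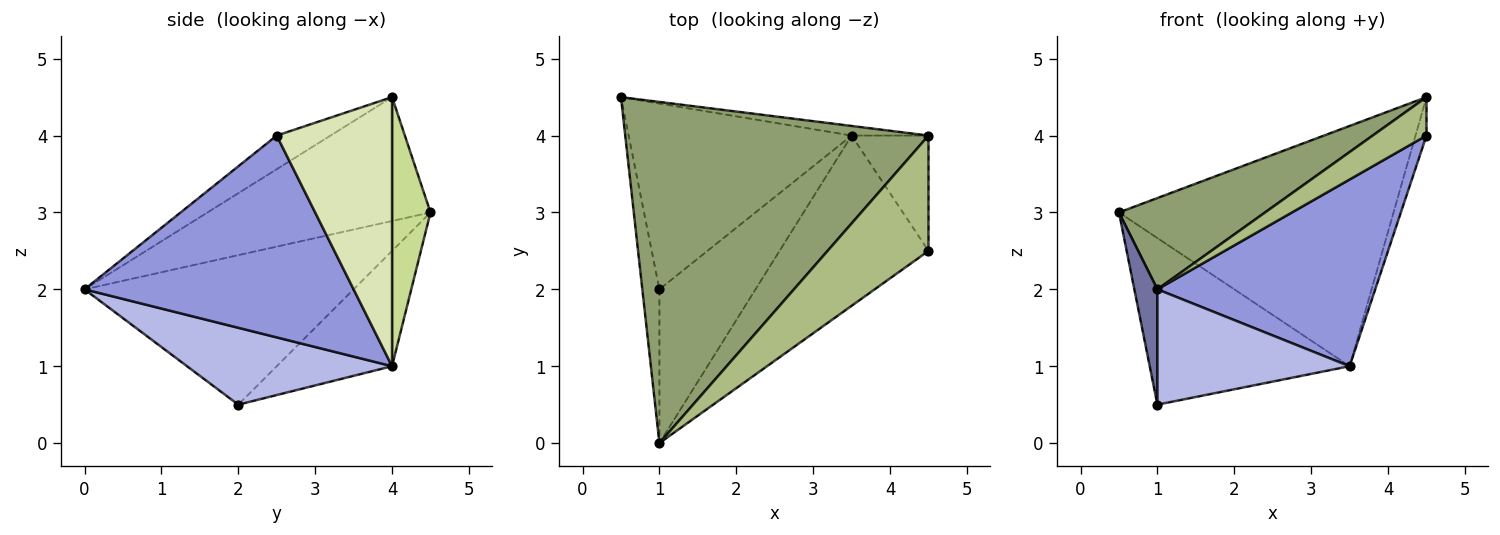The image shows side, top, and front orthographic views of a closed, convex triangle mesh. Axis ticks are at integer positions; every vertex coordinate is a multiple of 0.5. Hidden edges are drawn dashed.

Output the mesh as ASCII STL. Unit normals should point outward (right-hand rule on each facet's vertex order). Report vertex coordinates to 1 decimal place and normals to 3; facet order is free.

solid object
 facet normal -0.990 -0.085 -0.113
  outer loop
   vertex 1.0 2.0 0.5
   vertex 1.0 0.0 2.0
   vertex 0.5 4.5 3.0
  endloop
 endfacet
 facet normal -0.359 0.623 -0.695
  outer loop
   vertex 3.5 4.0 1.0
   vertex 1.0 2.0 0.5
   vertex 0.5 4.5 3.0
  endloop
 endfacet
 facet normal 0.674 -0.546 -0.498
  outer loop
   vertex 3.5 4.0 1.0
   vertex 4.5 2.5 4.0
   vertex 1.0 0.0 2.0
  endloop
 endfacet
 facet normal 0.539 -0.505 -0.674
  outer loop
   vertex 3.5 4.0 1.0
   vertex 1.0 0.0 2.0
   vertex 1.0 2.0 0.5
  endloop
 endfacet
 facet normal -0.367 -0.240 0.899
  outer loop
   vertex 4.5 4.0 4.5
   vertex 0.5 4.5 3.0
   vertex 1.0 0.0 2.0
  endloop
 endfacet
 facet normal -0.302 -0.302 0.905
  outer loop
   vertex 4.5 4.0 4.5
   vertex 1.0 0.0 2.0
   vertex 4.5 2.5 4.0
  endloop
 endfacet
 facet normal 0.139 0.990 -0.040
  outer loop
   vertex 4.5 4.0 4.5
   vertex 3.5 4.0 1.0
   vertex 0.5 4.5 3.0
  endloop
 endfacet
 facet normal 0.958 0.091 -0.274
  outer loop
   vertex 4.5 4.0 4.5
   vertex 4.5 2.5 4.0
   vertex 3.5 4.0 1.0
  endloop
 endfacet
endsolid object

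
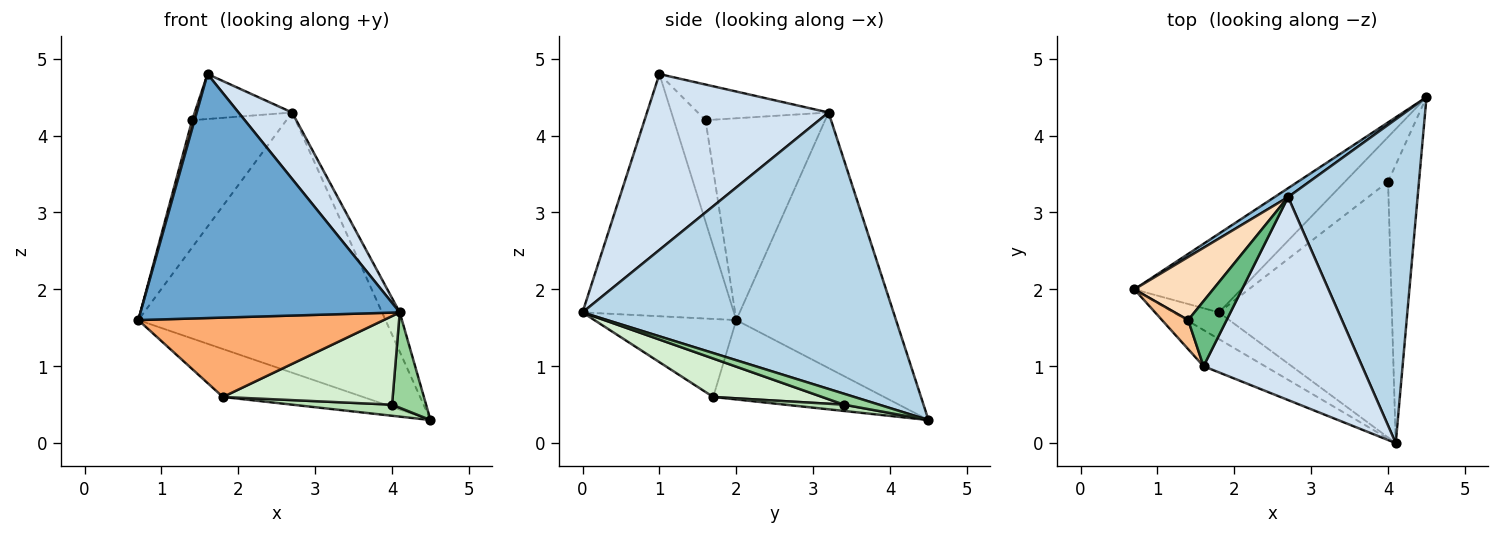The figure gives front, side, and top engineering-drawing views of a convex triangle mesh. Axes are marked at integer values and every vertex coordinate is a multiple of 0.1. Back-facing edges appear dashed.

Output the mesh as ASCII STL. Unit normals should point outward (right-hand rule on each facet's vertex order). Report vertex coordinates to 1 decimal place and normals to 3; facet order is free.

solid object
 facet normal -0.500 -0.857 -0.127
  outer loop
   vertex 1.6 1.0 4.8
   vertex 0.7 2.0 1.6
   vertex 4.1 0.0 1.7
  endloop
 endfacet
 facet normal -0.543 0.840 0.029
  outer loop
   vertex 2.7 3.2 4.3
   vertex 4.5 4.5 0.3
   vertex 0.7 2.0 1.6
  endloop
 endfacet
 facet normal 0.904 0.051 0.424
  outer loop
   vertex 2.7 3.2 4.3
   vertex 4.1 0.0 1.7
   vertex 4.5 4.5 0.3
  endloop
 endfacet
 facet normal 0.725 -0.214 0.654
  outer loop
   vertex 2.7 3.2 4.3
   vertex 1.6 1.0 4.8
   vertex 4.1 0.0 1.7
  endloop
 endfacet
 facet normal -0.536 0.439 -0.721
  outer loop
   vertex 1.8 1.7 0.6
   vertex 0.7 2.0 1.6
   vertex 4.5 4.5 0.3
  endloop
 endfacet
 facet normal -0.481 -0.831 -0.279
  outer loop
   vertex 1.8 1.7 0.6
   vertex 4.1 0.0 1.7
   vertex 0.7 2.0 1.6
  endloop
 endfacet
 facet normal -0.966 -0.073 0.249
  outer loop
   vertex 1.4 1.6 4.2
   vertex 0.7 2.0 1.6
   vertex 1.6 1.0 4.8
  endloop
 endfacet
 facet normal -0.751 0.592 0.293
  outer loop
   vertex 1.4 1.6 4.2
   vertex 2.7 3.2 4.3
   vertex 0.7 2.0 1.6
  endloop
 endfacet
 facet normal -0.607 0.452 0.654
  outer loop
   vertex 1.4 1.6 4.2
   vertex 1.6 1.0 4.8
   vertex 2.7 3.2 4.3
  endloop
 endfacet
 facet normal 0.317 -0.307 -0.897
  outer loop
   vertex 4.0 3.4 0.5
   vertex 4.5 4.5 0.3
   vertex 4.1 0.0 1.7
  endloop
 endfacet
 facet normal 0.141 -0.239 -0.961
  outer loop
   vertex 4.0 3.4 0.5
   vertex 1.8 1.7 0.6
   vertex 4.5 4.5 0.3
  endloop
 endfacet
 facet normal 0.205 -0.320 -0.925
  outer loop
   vertex 4.0 3.4 0.5
   vertex 4.1 0.0 1.7
   vertex 1.8 1.7 0.6
  endloop
 endfacet
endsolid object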